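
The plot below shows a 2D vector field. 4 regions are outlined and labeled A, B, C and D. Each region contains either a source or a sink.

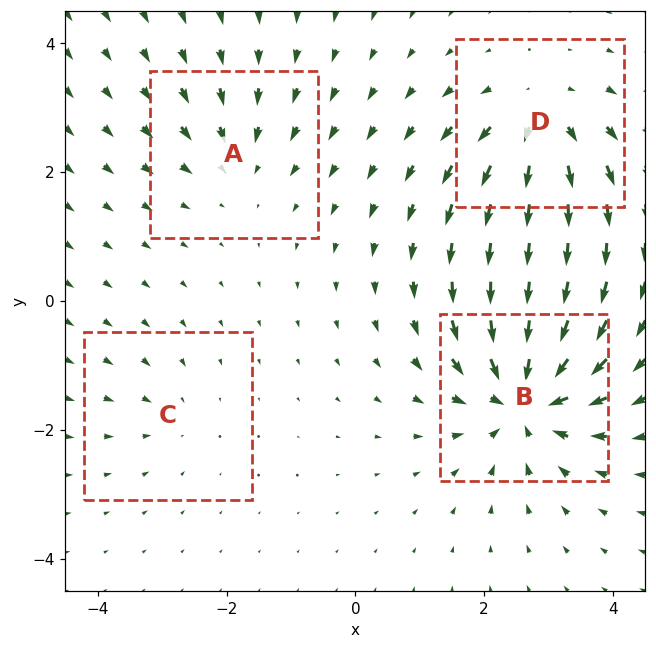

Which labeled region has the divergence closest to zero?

Divergence at each region's feature centre — A: about -4, B: about -8, C: about -2, D: about +6. Region C is closest to zero.

C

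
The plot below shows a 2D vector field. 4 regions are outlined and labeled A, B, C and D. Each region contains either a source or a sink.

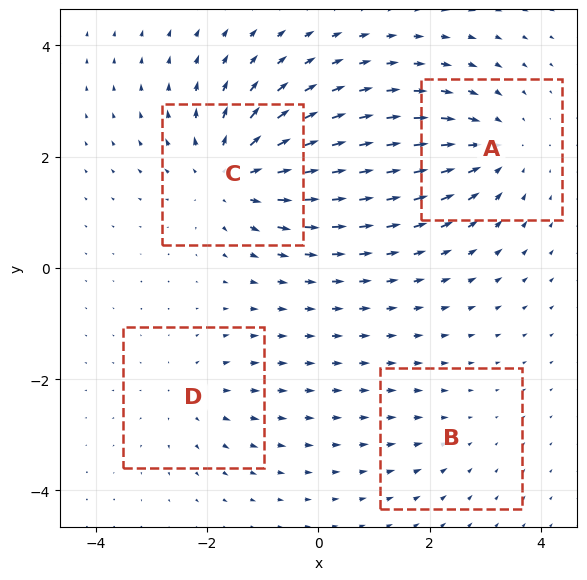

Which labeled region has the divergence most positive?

C

Divergence at each region's feature centre — A: about -5, B: about -2, C: about +6, D: about +3. Region C is most positive.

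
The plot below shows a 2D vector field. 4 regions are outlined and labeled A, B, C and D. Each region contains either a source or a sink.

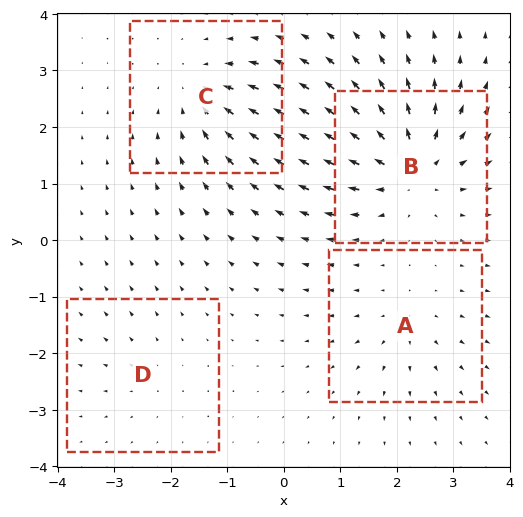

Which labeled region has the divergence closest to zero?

D

Divergence at each region's feature centre — A: about +3, B: about +7, C: about -5, D: about +2. Region D is closest to zero.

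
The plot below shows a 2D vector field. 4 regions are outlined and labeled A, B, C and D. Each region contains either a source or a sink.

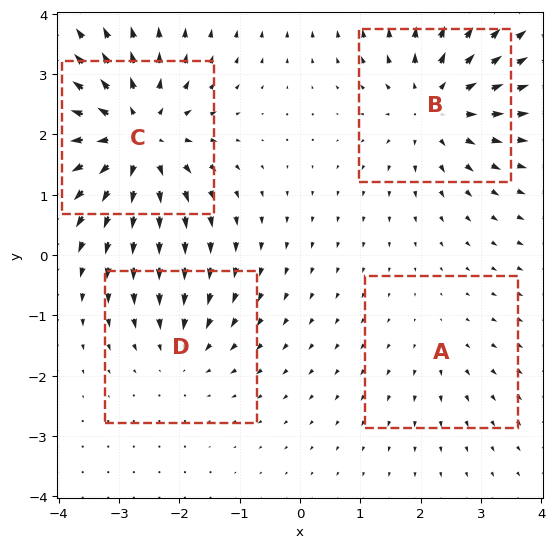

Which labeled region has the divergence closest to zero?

Divergence at each region's feature centre — A: about +2, B: about +6, C: about +7, D: about -3. Region A is closest to zero.

A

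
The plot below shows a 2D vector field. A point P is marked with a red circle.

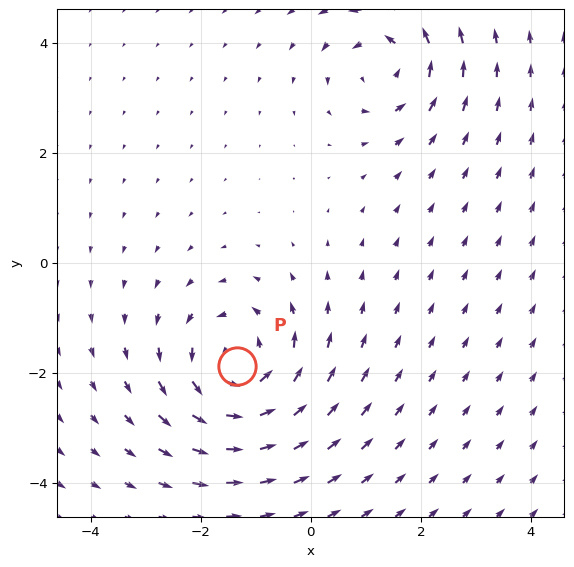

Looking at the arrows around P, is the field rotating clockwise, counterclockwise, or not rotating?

Near P at (-1.3, -1.9) the arrows circulate counterclockwise. The curl (z-component) there is about +4; positive curl means counterclockwise rotation.

counterclockwise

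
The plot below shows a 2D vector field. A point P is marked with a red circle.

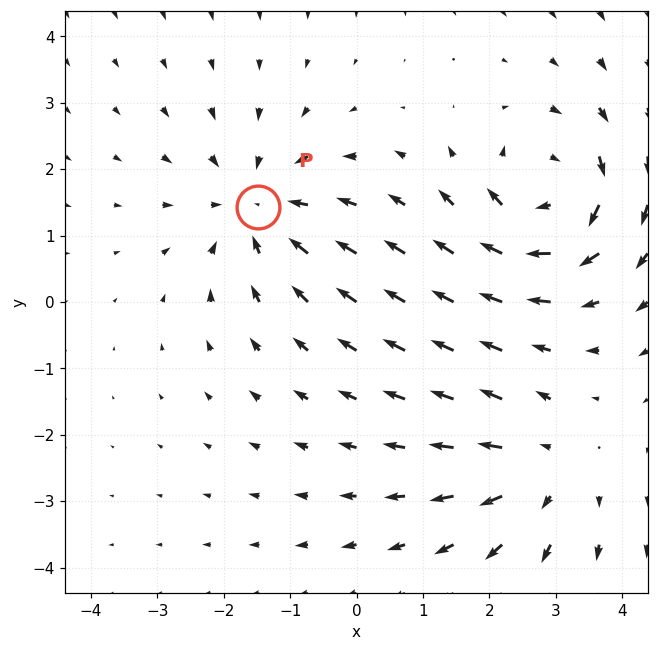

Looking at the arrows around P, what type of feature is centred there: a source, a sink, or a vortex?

At P (-1.5, 1.4) the arrows converge inward. Divergence about -4, curl ≈0 — negative divergence with near-zero curl is a sink.

sink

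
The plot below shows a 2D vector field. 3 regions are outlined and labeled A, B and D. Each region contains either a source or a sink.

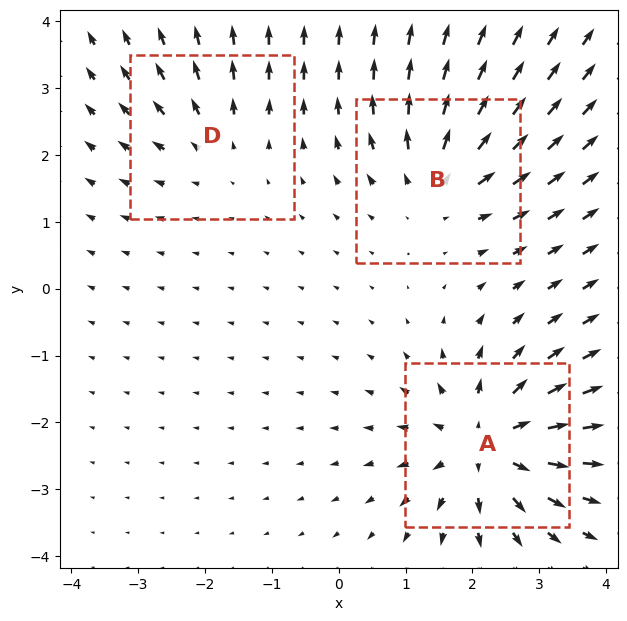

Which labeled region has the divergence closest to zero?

Divergence at each region's feature centre — A: about +5, B: about +4, D: about +2. Region D is closest to zero.

D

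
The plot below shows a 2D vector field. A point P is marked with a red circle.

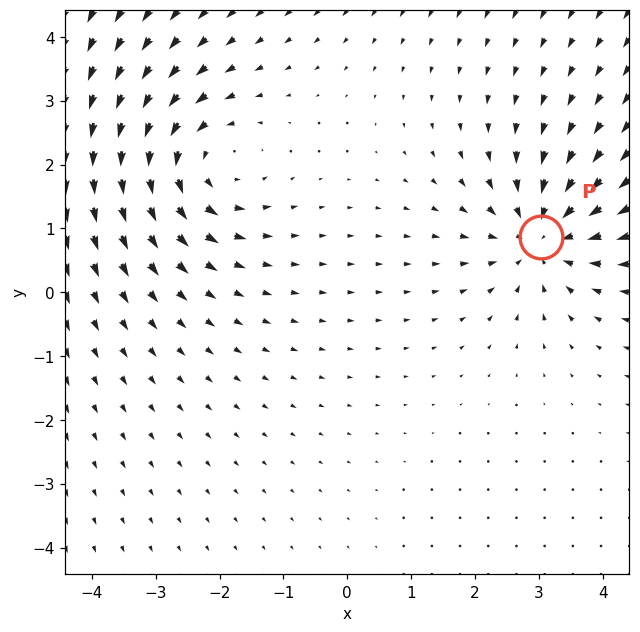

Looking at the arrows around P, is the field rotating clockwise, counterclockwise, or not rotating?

Near P at (3.0, 0.9) the arrows show no circulation. The curl there is ≈0.

not rotating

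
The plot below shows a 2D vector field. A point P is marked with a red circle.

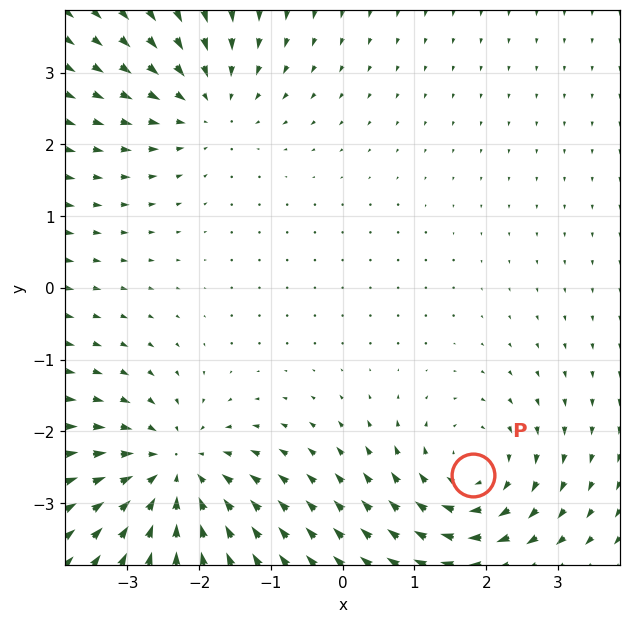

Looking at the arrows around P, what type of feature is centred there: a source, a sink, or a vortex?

vortex

At P (1.8, -2.6) the arrows circulate clockwise. Divergence ≈0, curl about -4 — near-zero divergence with nonzero curl is a vortex.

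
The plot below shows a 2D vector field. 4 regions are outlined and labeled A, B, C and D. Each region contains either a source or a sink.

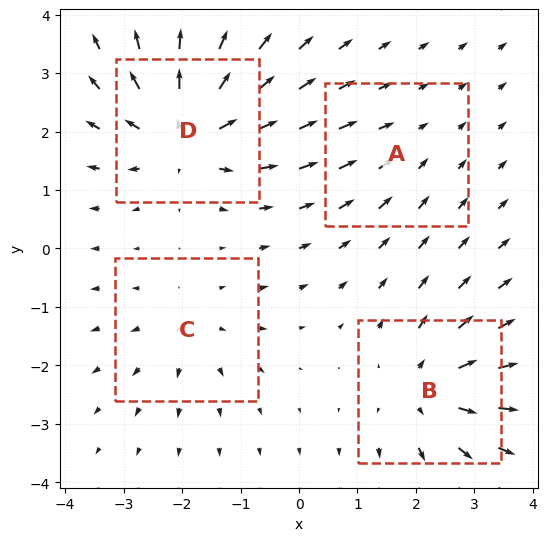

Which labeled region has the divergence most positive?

D

Divergence at each region's feature centre — A: about -2, B: about +6, C: about +3, D: about +8. Region D is most positive.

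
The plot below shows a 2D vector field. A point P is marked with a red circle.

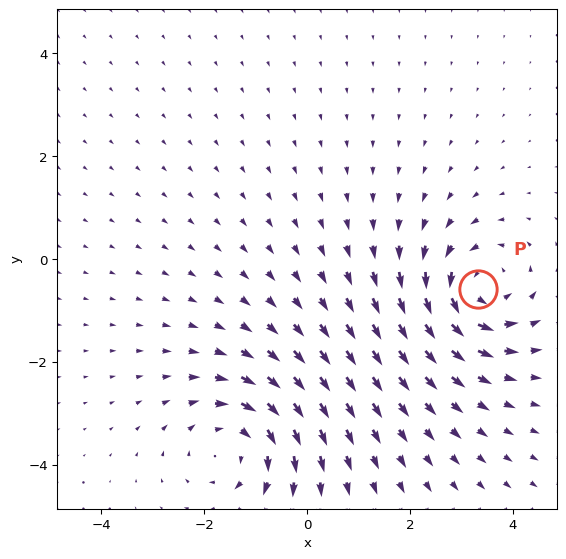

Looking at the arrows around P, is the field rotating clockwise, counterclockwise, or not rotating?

Near P at (3.3, -0.6) the arrows circulate counterclockwise. The curl (z-component) there is about +5; positive curl means counterclockwise rotation.

counterclockwise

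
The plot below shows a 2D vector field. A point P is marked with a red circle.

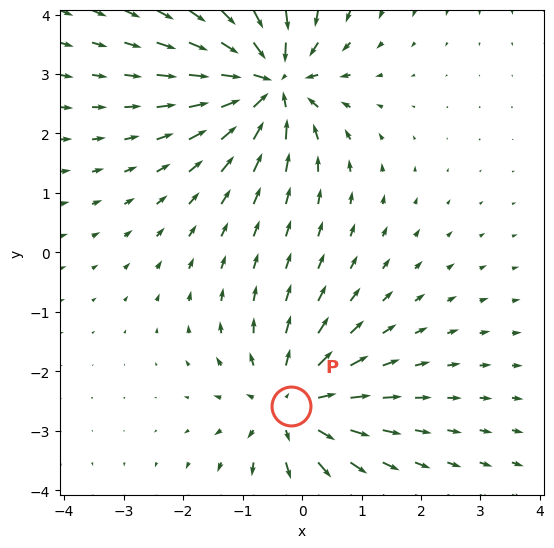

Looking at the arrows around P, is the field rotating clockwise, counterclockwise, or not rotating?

not rotating

Near P at (-0.2, -2.6) the arrows show no circulation. The curl there is ≈0.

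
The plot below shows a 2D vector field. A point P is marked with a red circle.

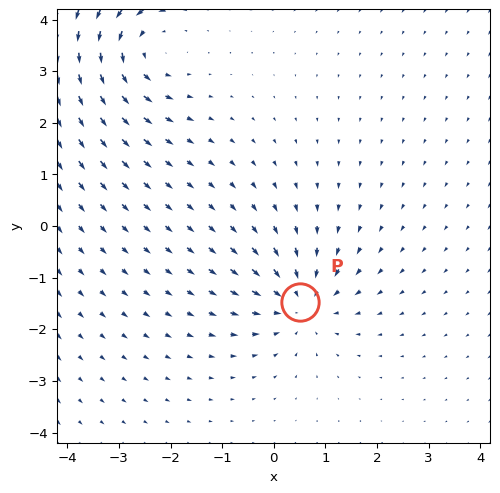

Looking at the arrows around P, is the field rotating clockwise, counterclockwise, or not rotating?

Near P at (0.5, -1.5) the arrows show no circulation. The curl there is ≈0.

not rotating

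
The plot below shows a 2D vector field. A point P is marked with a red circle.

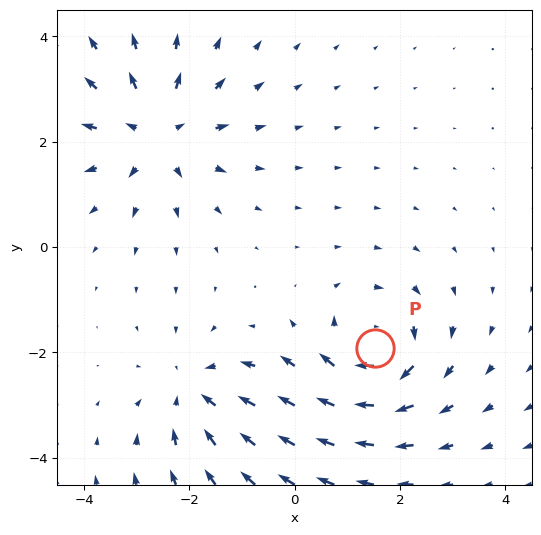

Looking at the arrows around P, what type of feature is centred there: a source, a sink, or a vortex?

vortex

At P (1.5, -1.9) the arrows circulate clockwise. Divergence ≈0, curl about -4 — near-zero divergence with nonzero curl is a vortex.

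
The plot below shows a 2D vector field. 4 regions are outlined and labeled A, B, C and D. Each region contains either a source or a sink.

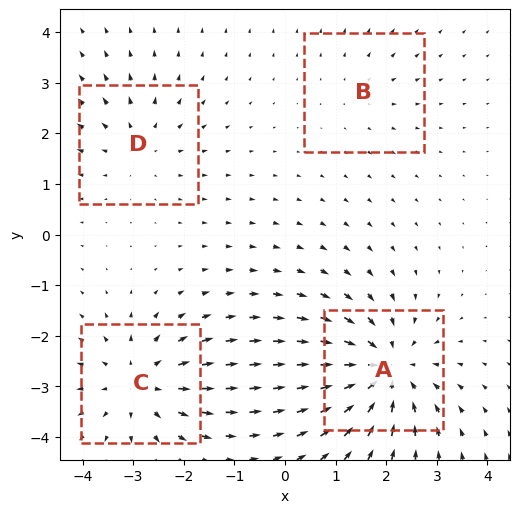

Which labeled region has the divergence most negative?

Divergence at each region's feature centre — A: about -6, B: about +2, C: about +5, D: about +3. Region A is most negative.

A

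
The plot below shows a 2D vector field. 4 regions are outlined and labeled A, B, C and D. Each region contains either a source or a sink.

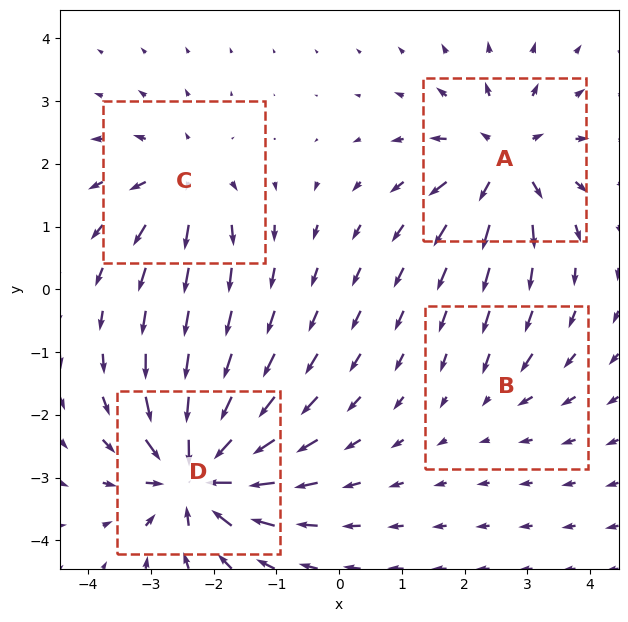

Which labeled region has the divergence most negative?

D

Divergence at each region's feature centre — A: about +6, B: about -2, C: about +4, D: about -8. Region D is most negative.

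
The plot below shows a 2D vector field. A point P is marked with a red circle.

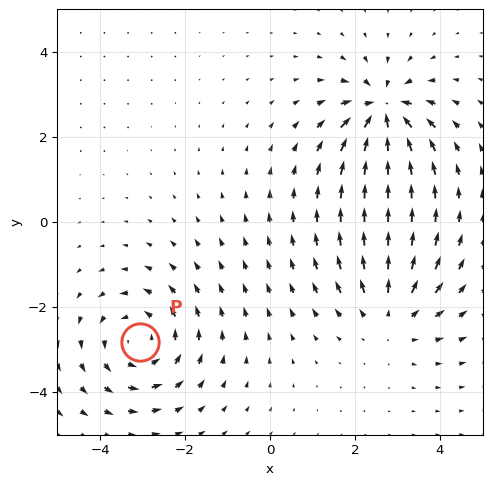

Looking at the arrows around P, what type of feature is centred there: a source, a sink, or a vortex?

At P (-3.1, -2.8) the arrows circulate counterclockwise. Divergence ≈0, curl about +4 — near-zero divergence with nonzero curl is a vortex.

vortex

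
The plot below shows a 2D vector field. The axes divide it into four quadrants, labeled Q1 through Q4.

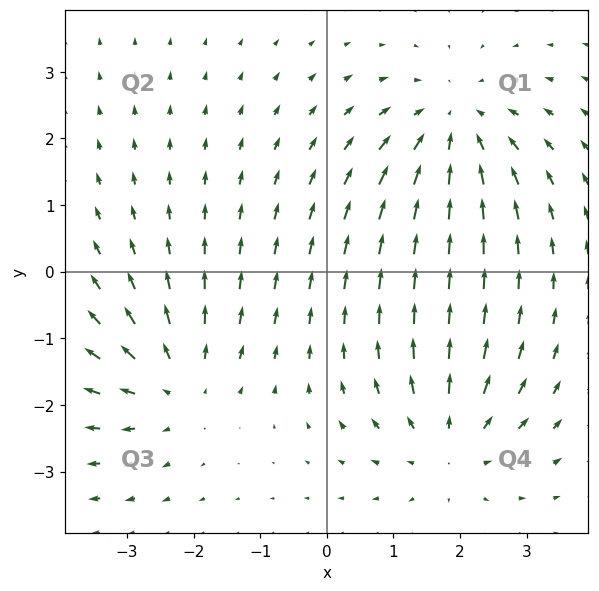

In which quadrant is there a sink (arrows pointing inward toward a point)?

Q1

The sink sits at approximately (1.9, 2.2), which lies in quadrant Q1. The divergence there is about -3, negative as expected for a sink.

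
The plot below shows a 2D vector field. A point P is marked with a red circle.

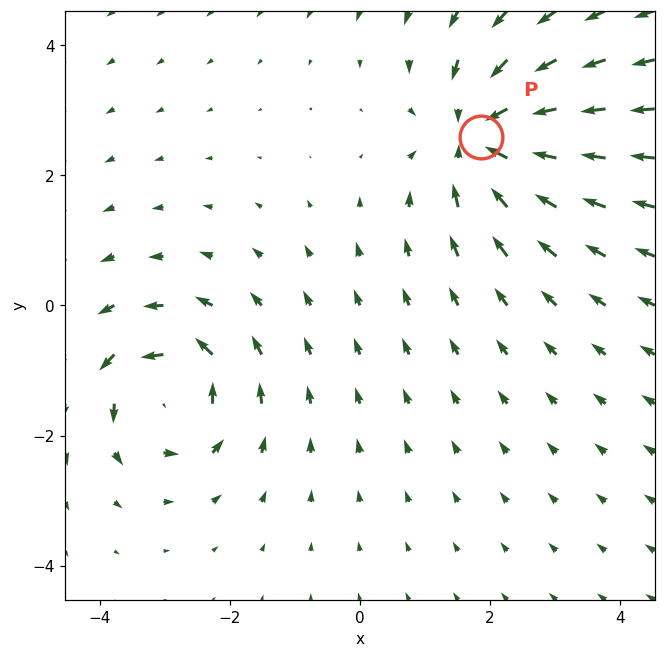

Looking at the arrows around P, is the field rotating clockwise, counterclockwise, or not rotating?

Near P at (1.9, 2.6) the arrows show no circulation. The curl there is ≈0.

not rotating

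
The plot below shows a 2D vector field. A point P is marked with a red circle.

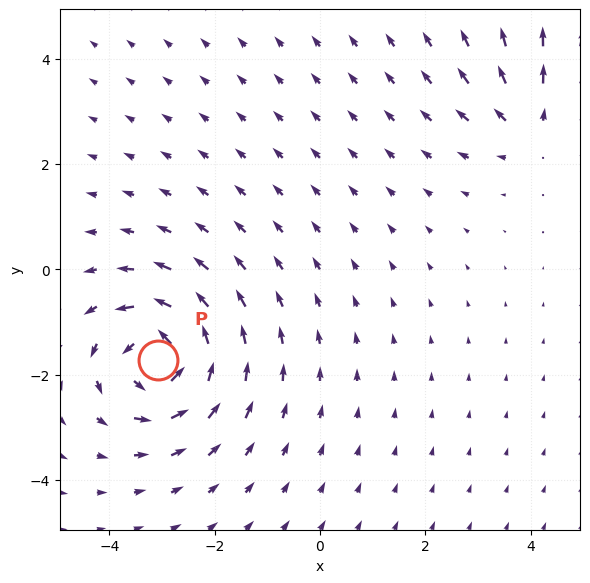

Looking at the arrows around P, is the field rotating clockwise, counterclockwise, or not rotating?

counterclockwise

Near P at (-3.1, -1.7) the arrows circulate counterclockwise. The curl (z-component) there is about +5; positive curl means counterclockwise rotation.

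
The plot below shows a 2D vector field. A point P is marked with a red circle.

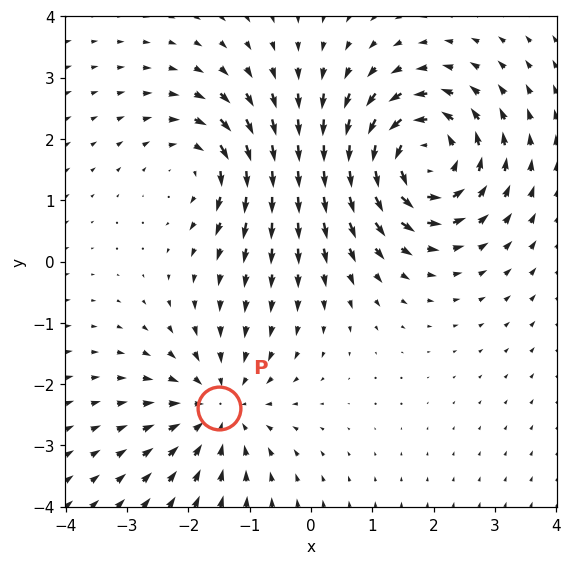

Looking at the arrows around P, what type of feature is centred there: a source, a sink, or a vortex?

At P (-1.5, -2.4) the arrows converge inward. Divergence about -3, curl ≈0 — negative divergence with near-zero curl is a sink.

sink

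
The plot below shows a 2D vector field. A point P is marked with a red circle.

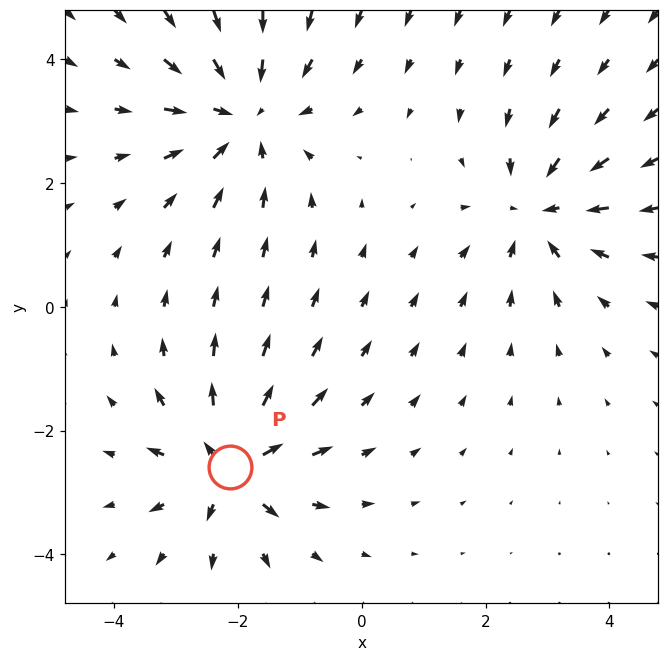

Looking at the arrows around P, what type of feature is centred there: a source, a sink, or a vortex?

source

At P (-2.1, -2.6) the arrows spread outward. Divergence about +5, curl ≈0 — positive divergence with near-zero curl is a source.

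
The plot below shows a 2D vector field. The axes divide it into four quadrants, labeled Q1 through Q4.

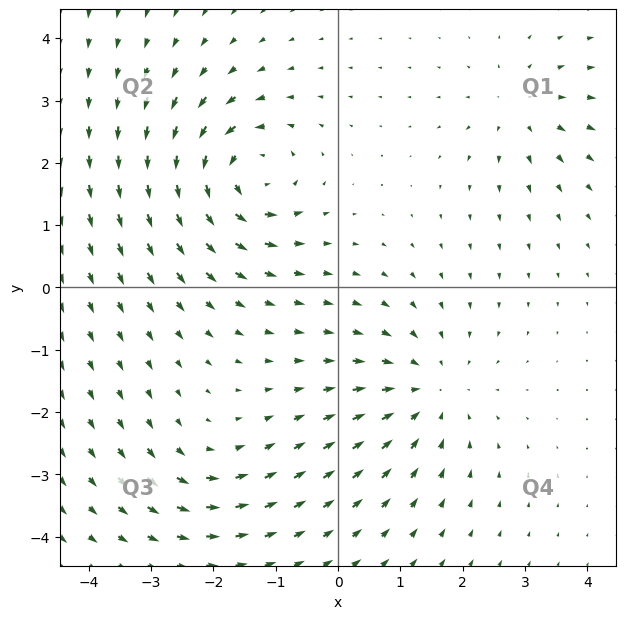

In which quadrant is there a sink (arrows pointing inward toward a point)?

The sink sits at approximately (1.5, -1.7), which lies in quadrant Q4. The divergence there is about -3, negative as expected for a sink.

Q4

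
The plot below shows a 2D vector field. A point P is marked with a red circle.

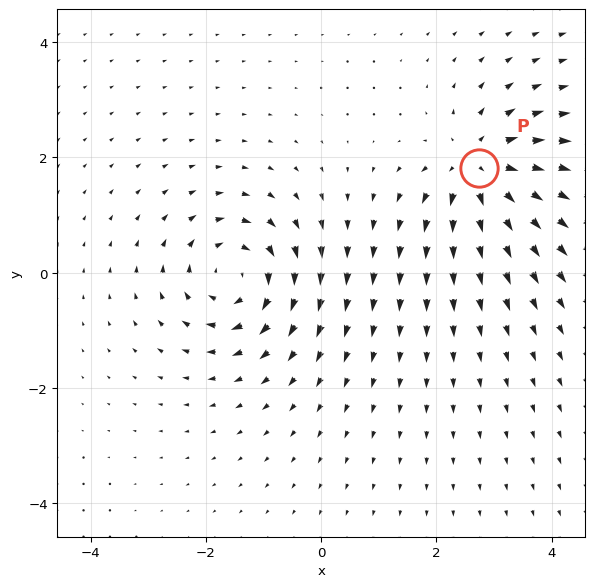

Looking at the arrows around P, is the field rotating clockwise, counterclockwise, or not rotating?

Near P at (2.7, 1.8) the arrows show no circulation. The curl there is ≈0.

not rotating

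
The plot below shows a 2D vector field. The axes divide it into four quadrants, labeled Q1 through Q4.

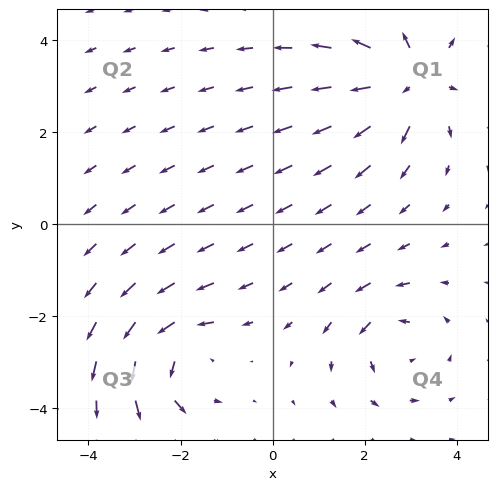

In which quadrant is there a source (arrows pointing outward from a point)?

The source sits at approximately (3.0, 3.1), which lies in quadrant Q1. The divergence there is about +5, positive as expected for a source.

Q1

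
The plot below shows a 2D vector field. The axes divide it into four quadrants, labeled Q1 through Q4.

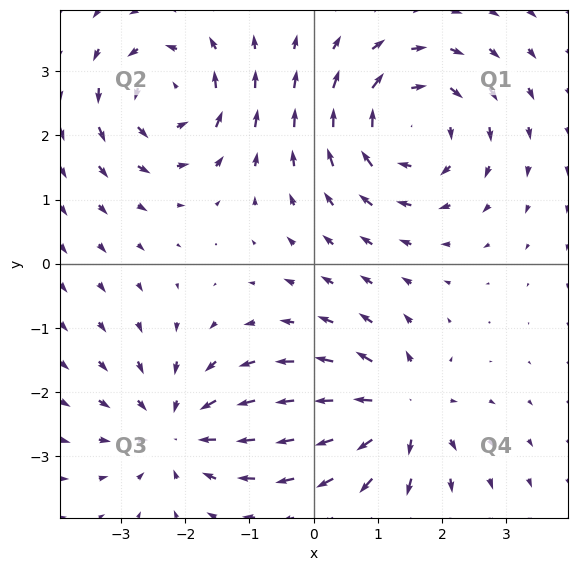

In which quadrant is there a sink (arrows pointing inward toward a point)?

Q3

The sink sits at approximately (-2.1, -2.6), which lies in quadrant Q3. The divergence there is about -4, negative as expected for a sink.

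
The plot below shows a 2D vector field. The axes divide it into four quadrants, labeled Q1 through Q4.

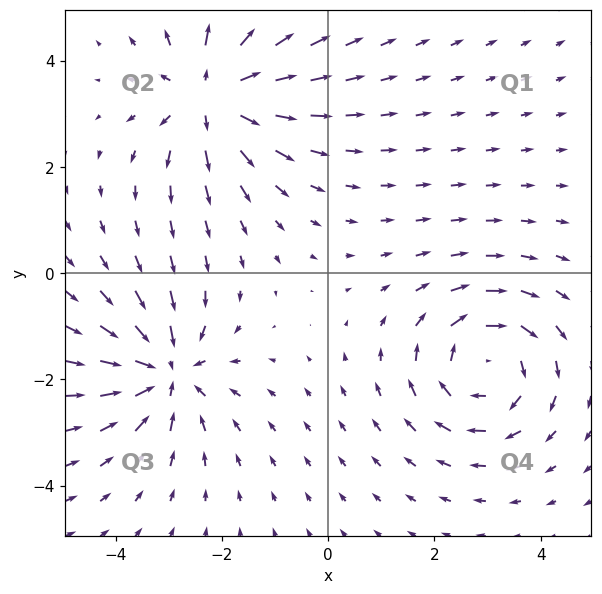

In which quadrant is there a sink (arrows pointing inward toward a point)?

The sink sits at approximately (-3.0, -1.9), which lies in quadrant Q3. The divergence there is about -4, negative as expected for a sink.

Q3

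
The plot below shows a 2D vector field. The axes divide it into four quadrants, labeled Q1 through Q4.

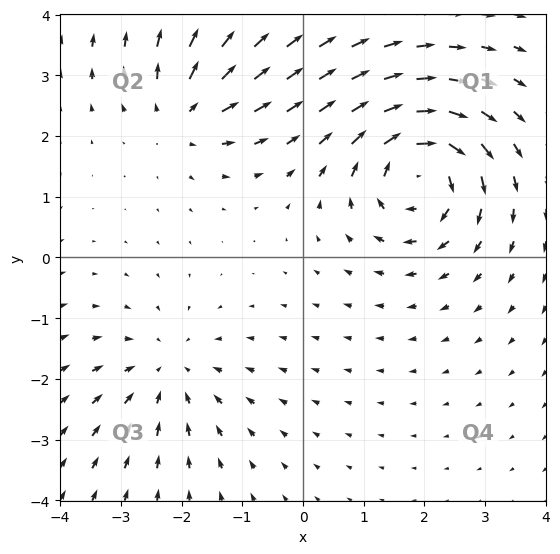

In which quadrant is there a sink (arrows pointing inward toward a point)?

Q3

The sink sits at approximately (-2.2, -1.9), which lies in quadrant Q3. The divergence there is about -3, negative as expected for a sink.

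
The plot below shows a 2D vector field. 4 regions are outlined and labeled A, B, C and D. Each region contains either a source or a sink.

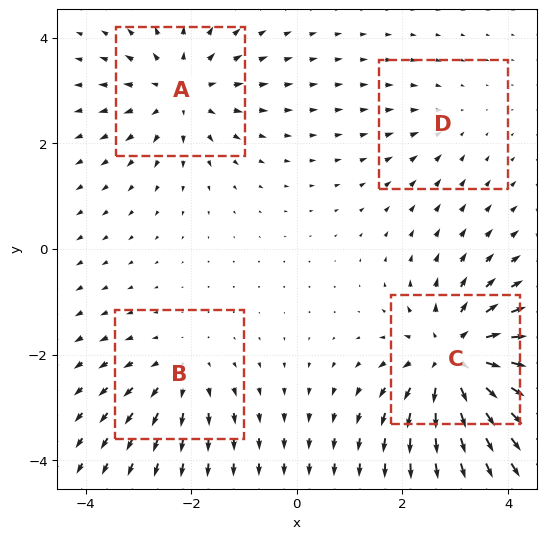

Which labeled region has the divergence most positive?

Divergence at each region's feature centre — A: about +5, B: about +3, C: about +7, D: about -2. Region C is most positive.

C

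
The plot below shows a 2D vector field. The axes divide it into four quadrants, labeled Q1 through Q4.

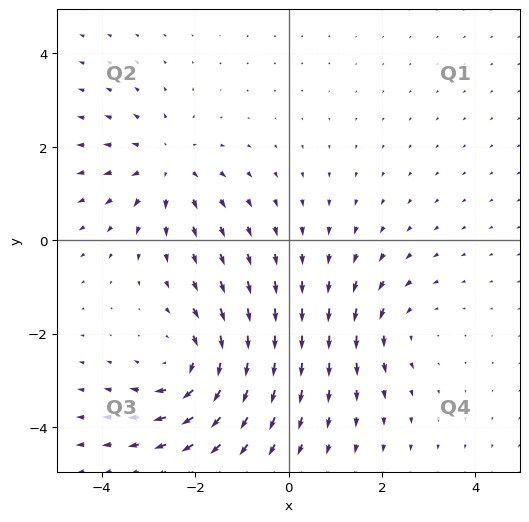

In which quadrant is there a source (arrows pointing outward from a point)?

The source sits at approximately (-2.6, 1.6), which lies in quadrant Q2. The divergence there is about +3, positive as expected for a source.

Q2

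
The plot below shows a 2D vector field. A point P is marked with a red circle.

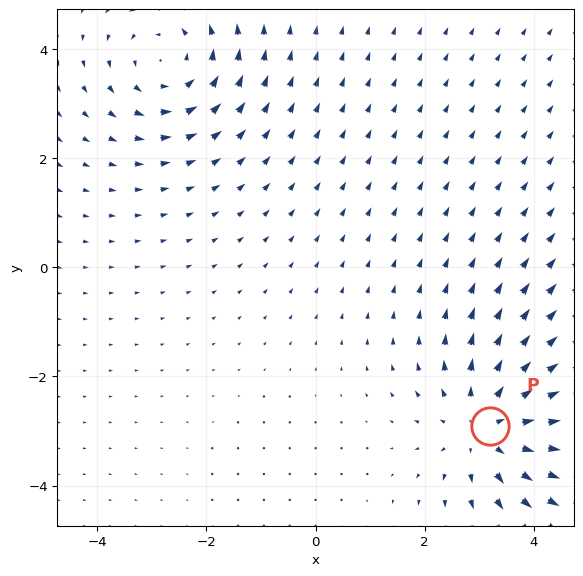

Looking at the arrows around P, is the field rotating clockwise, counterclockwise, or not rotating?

not rotating

Near P at (3.2, -2.9) the arrows show no circulation. The curl there is ≈0.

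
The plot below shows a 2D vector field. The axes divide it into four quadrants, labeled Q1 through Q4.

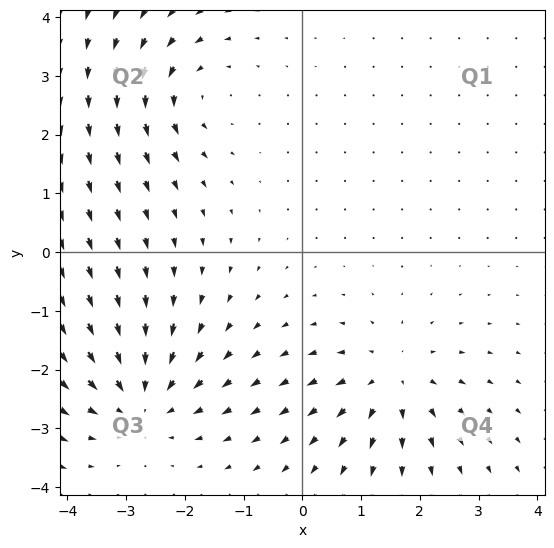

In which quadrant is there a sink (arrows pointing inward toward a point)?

The sink sits at approximately (-2.7, -2.5), which lies in quadrant Q3. The divergence there is about -4, negative as expected for a sink.

Q3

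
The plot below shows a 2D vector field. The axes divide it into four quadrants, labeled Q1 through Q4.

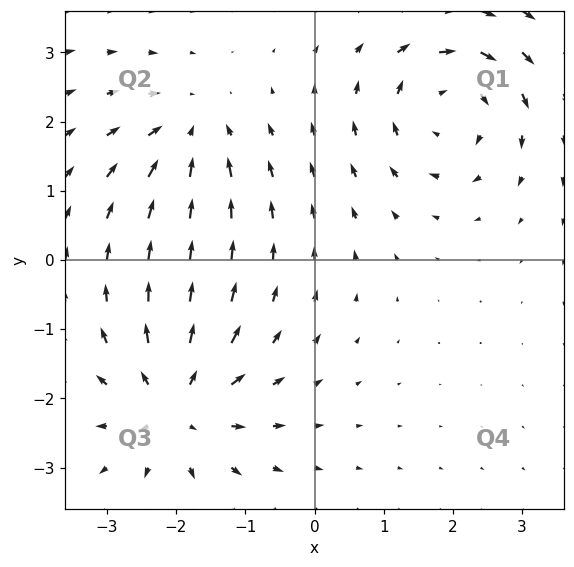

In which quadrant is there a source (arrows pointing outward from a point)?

Q3

The source sits at approximately (-2.0, -2.1), which lies in quadrant Q3. The divergence there is about +5, positive as expected for a source.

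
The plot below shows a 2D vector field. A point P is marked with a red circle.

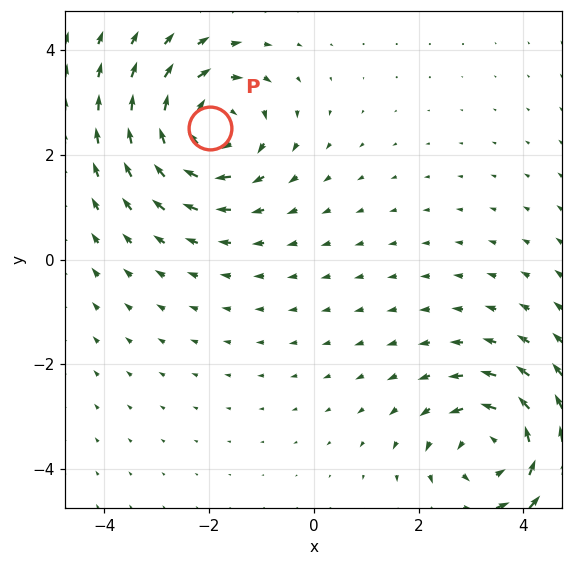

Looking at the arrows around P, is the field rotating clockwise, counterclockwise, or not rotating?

clockwise

Near P at (-2.0, 2.5) the arrows circulate clockwise. The curl (z-component) there is about -3; negative curl means clockwise rotation.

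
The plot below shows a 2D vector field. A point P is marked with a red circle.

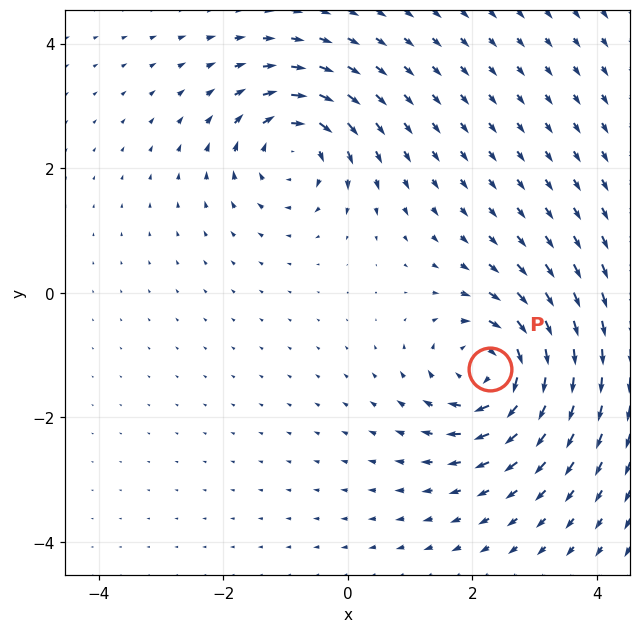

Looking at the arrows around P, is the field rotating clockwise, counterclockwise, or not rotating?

Near P at (2.3, -1.2) the arrows circulate clockwise. The curl (z-component) there is about -6; negative curl means clockwise rotation.

clockwise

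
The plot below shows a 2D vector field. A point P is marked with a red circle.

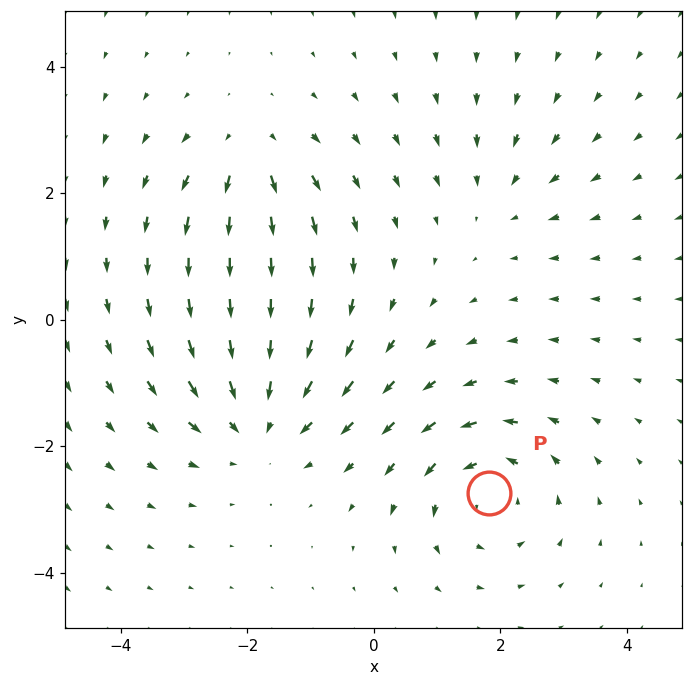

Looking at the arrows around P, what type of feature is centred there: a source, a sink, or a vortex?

vortex

At P (1.8, -2.7) the arrows circulate counterclockwise. Divergence ≈0, curl about +5 — near-zero divergence with nonzero curl is a vortex.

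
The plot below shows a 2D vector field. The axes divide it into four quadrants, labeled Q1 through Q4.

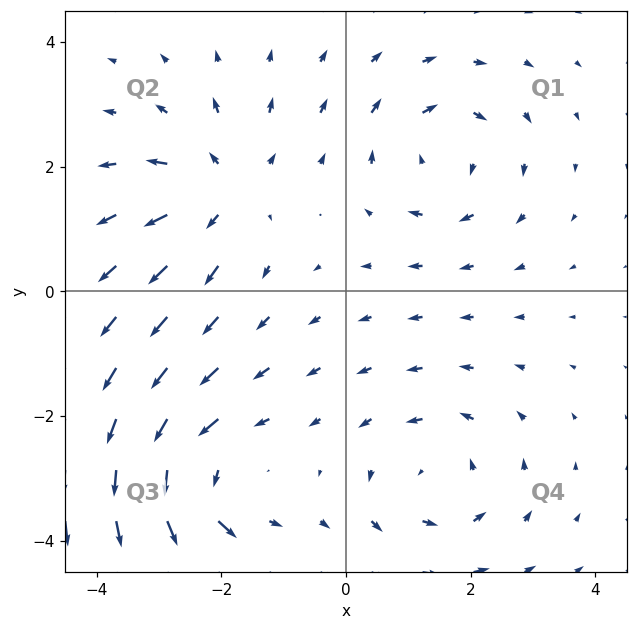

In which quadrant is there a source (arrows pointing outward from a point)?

The source sits at approximately (-2.0, 1.6), which lies in quadrant Q2. The divergence there is about +5, positive as expected for a source.

Q2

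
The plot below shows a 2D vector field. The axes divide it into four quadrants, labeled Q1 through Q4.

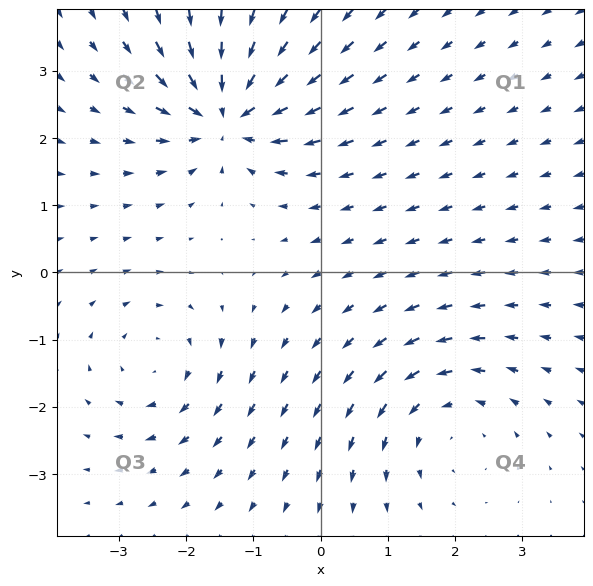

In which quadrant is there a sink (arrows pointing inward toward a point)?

The sink sits at approximately (-1.4, 2.4), which lies in quadrant Q2. The divergence there is about -7, negative as expected for a sink.

Q2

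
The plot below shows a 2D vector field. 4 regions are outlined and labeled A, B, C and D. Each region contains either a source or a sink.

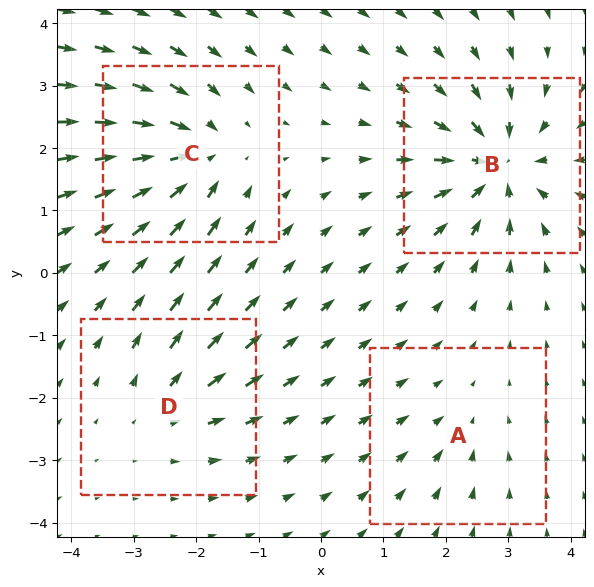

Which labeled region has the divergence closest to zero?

A

Divergence at each region's feature centre — A: about -2, B: about -8, C: about -6, D: about +4. Region A is closest to zero.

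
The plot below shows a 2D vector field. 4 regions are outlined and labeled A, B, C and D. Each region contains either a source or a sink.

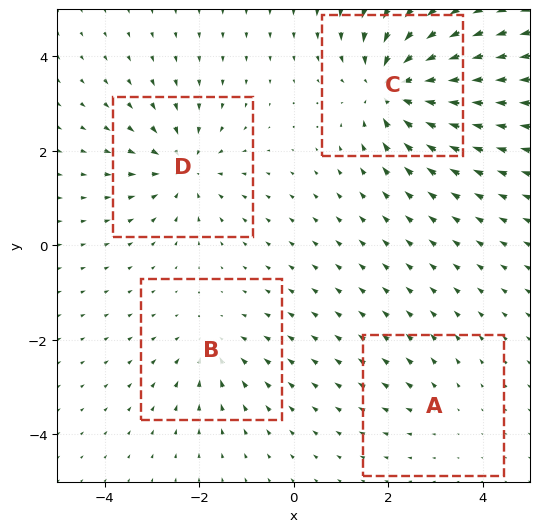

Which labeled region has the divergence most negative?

Divergence at each region's feature centre — A: about +2, B: about -3, C: about -8, D: about -5. Region C is most negative.

C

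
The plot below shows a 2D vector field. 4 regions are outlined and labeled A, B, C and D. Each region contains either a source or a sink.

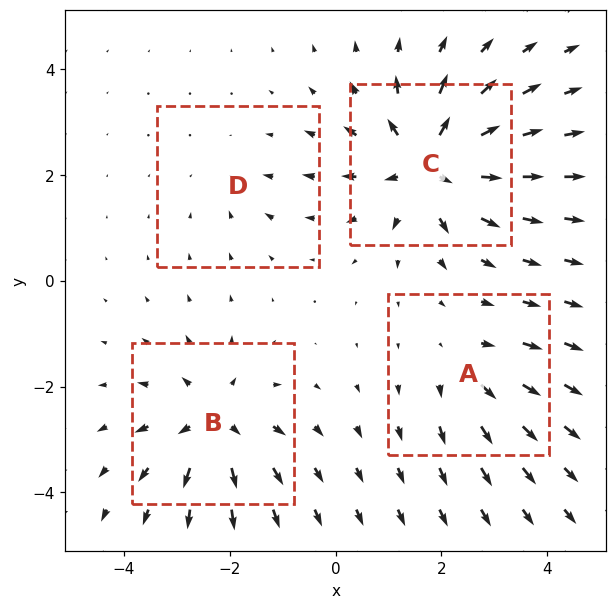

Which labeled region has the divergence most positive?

C

Divergence at each region's feature centre — A: about +4, B: about +6, C: about +8, D: about -2. Region C is most positive.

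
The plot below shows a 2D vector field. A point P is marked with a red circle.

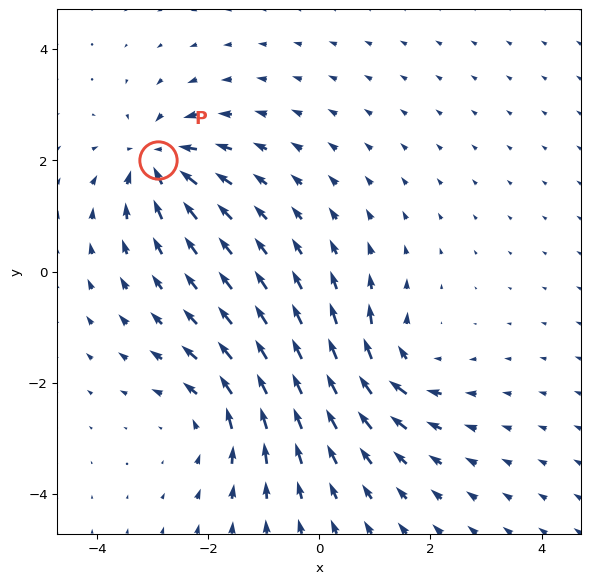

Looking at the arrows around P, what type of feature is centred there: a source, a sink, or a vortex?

At P (-2.9, 2.0) the arrows converge inward. Divergence about -6, curl ≈0 — negative divergence with near-zero curl is a sink.

sink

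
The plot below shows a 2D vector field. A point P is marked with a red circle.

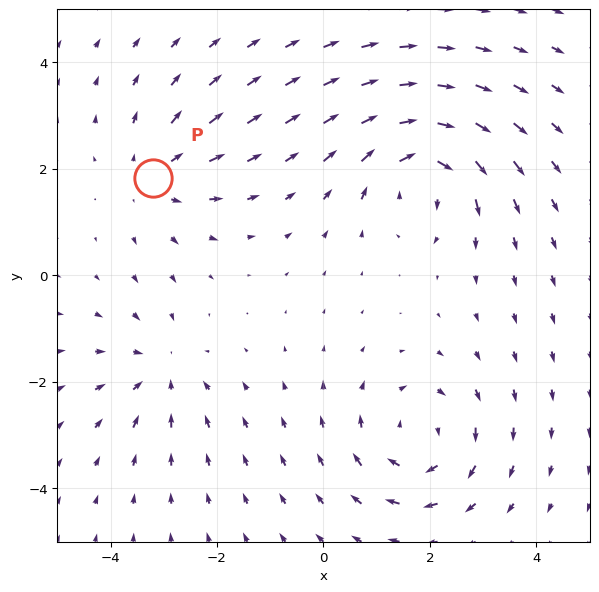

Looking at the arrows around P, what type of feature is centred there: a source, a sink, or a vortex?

source

At P (-3.2, 1.8) the arrows spread outward. Divergence about +3, curl ≈0 — positive divergence with near-zero curl is a source.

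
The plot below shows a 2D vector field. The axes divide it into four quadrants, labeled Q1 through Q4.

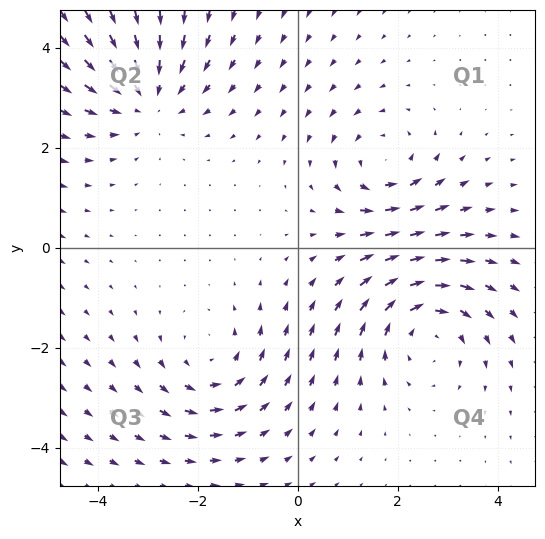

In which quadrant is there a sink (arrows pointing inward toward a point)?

The sink sits at approximately (-3.0, 3.0), which lies in quadrant Q2. The divergence there is about -3, negative as expected for a sink.

Q2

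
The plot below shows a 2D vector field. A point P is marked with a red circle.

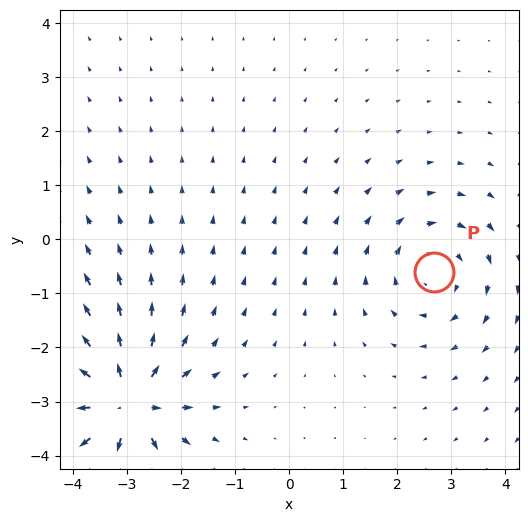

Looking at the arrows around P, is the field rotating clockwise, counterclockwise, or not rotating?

Near P at (2.7, -0.6) the arrows circulate clockwise. The curl (z-component) there is about -3; negative curl means clockwise rotation.

clockwise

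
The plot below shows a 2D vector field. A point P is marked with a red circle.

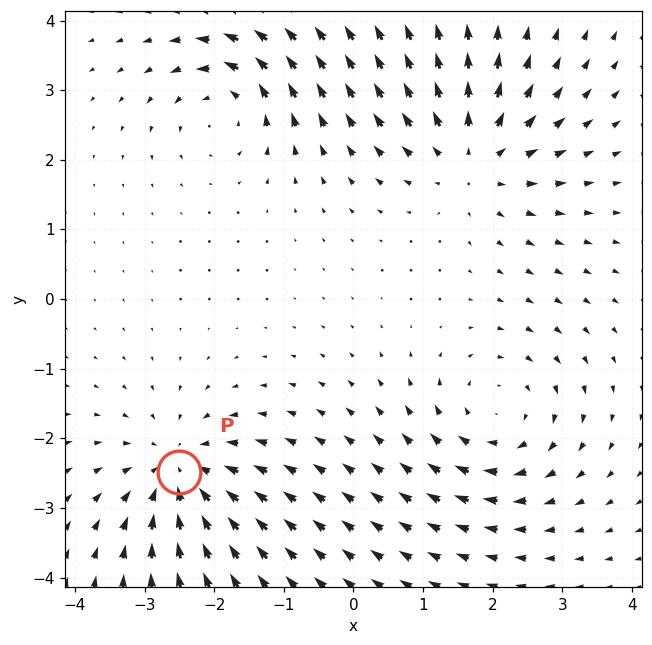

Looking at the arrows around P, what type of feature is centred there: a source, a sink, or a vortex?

At P (-2.5, -2.5) the arrows converge inward. Divergence about -5, curl ≈0 — negative divergence with near-zero curl is a sink.

sink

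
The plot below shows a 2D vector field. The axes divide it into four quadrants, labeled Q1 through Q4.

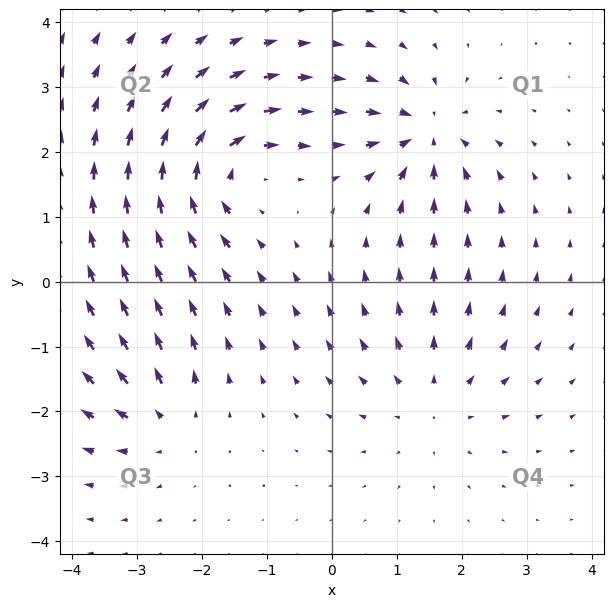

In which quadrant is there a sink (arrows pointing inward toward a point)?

The sink sits at approximately (1.4, 2.3), which lies in quadrant Q1. The divergence there is about -6, negative as expected for a sink.

Q1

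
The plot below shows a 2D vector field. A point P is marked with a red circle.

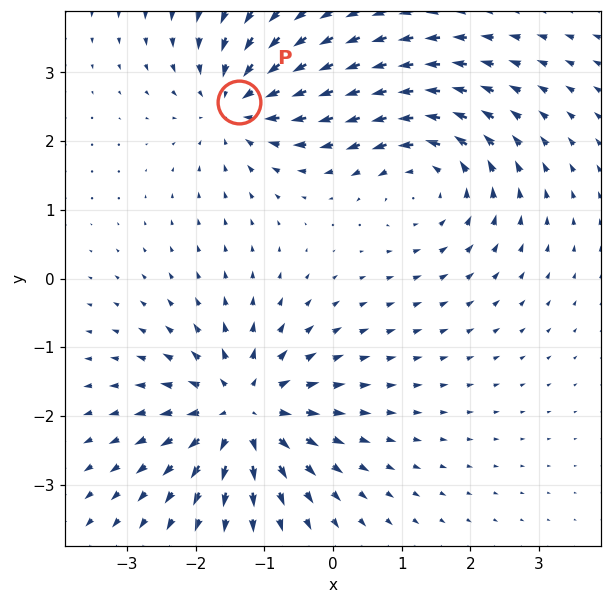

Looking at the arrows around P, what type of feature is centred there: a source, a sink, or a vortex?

sink

At P (-1.4, 2.6) the arrows converge inward. Divergence about -4, curl ≈0 — negative divergence with near-zero curl is a sink.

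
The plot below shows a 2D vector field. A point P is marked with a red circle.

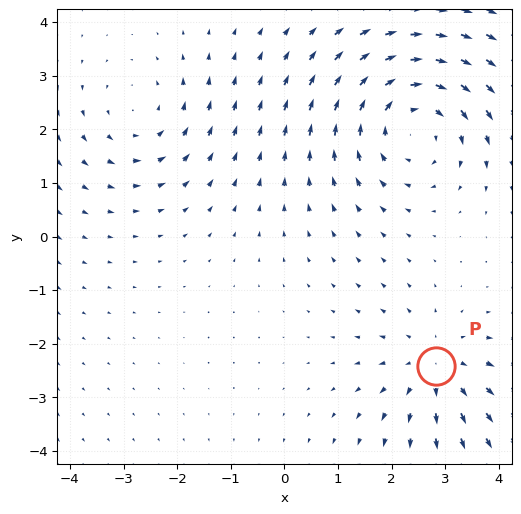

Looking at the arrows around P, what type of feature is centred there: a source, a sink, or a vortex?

source

At P (2.8, -2.4) the arrows spread outward. Divergence about +3, curl ≈0 — positive divergence with near-zero curl is a source.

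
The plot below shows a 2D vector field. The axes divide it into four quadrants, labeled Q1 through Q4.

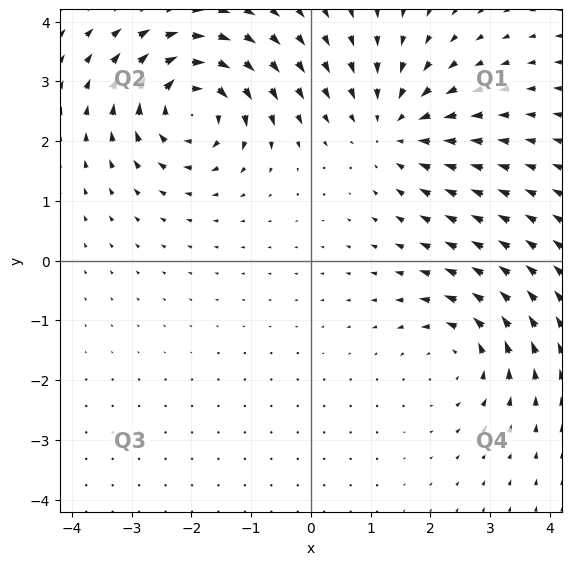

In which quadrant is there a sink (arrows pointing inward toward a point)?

The sink sits at approximately (1.4, 2.2), which lies in quadrant Q1. The divergence there is about -3, negative as expected for a sink.

Q1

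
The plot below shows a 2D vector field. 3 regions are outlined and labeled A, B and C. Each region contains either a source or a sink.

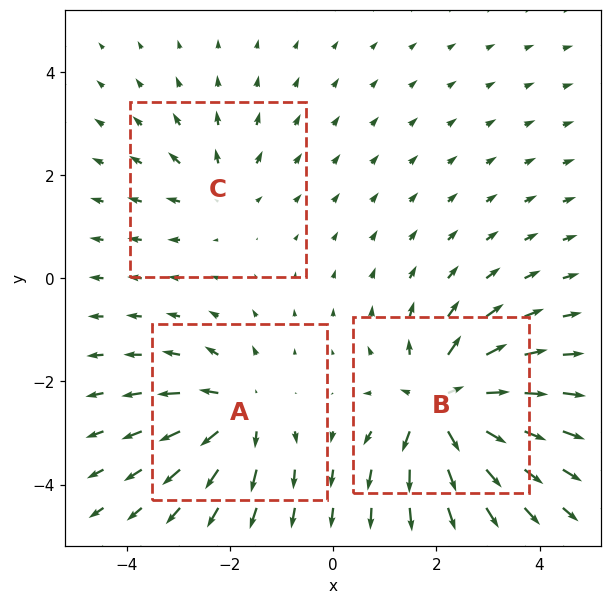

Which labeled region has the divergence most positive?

Divergence at each region's feature centre — A: about +4, B: about +6, C: about +2. Region B is most positive.

B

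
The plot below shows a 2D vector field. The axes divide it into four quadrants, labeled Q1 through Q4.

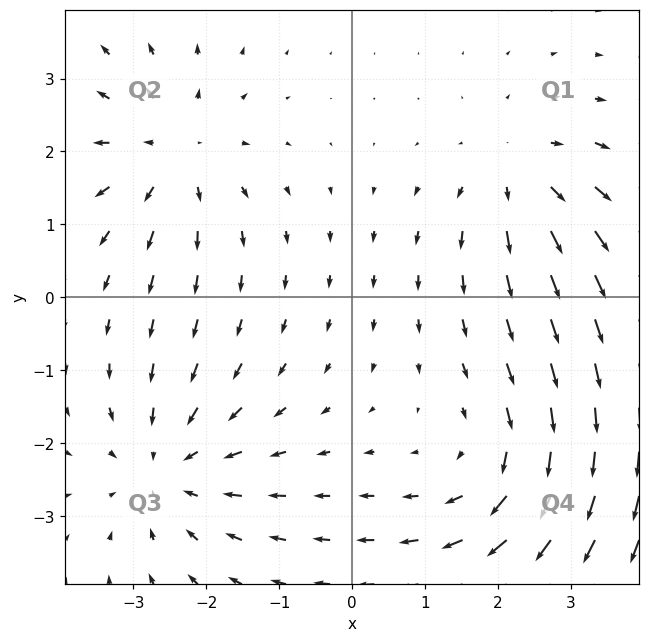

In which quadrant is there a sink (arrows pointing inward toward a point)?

Q3

The sink sits at approximately (-2.5, -2.3), which lies in quadrant Q3. The divergence there is about -3, negative as expected for a sink.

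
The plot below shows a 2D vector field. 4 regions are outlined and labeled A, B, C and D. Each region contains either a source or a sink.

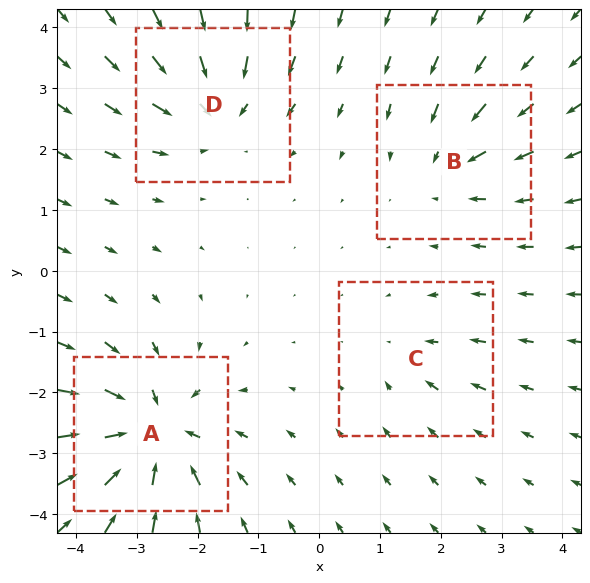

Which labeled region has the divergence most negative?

A

Divergence at each region's feature centre — A: about -7, B: about -4, C: about -2, D: about -5. Region A is most negative.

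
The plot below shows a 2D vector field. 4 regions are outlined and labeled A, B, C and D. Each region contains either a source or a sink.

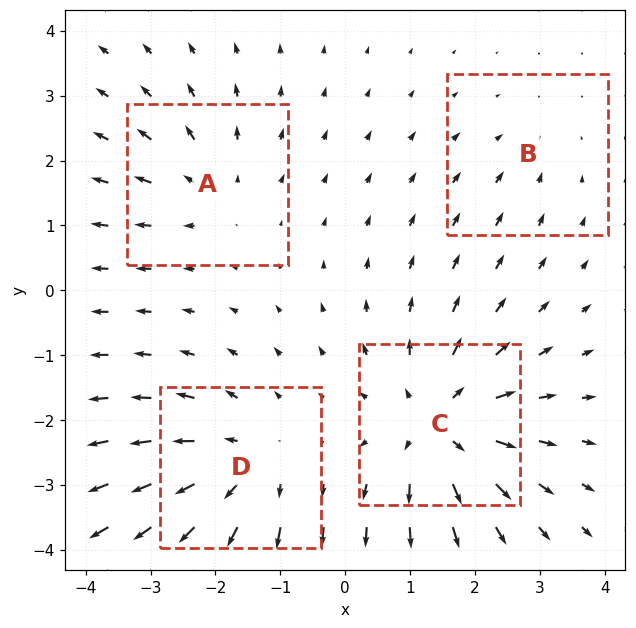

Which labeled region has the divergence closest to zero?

Divergence at each region's feature centre — A: about +3, B: about -2, C: about +6, D: about +5. Region B is closest to zero.

B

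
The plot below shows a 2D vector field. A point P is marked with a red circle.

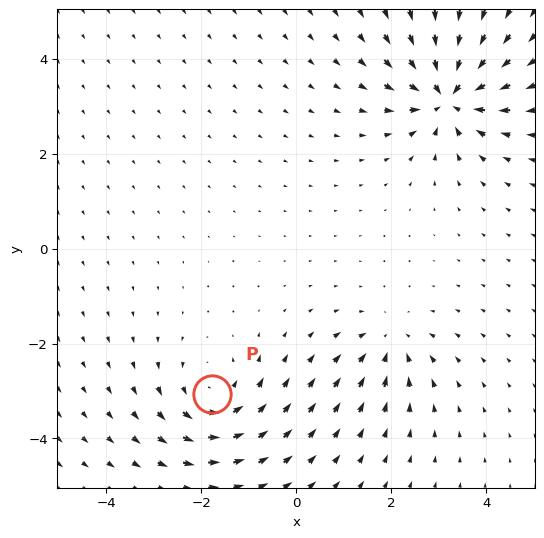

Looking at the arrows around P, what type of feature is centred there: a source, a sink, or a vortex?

At P (-1.8, -3.1) the arrows circulate counterclockwise. Divergence ≈0, curl about +4 — near-zero divergence with nonzero curl is a vortex.

vortex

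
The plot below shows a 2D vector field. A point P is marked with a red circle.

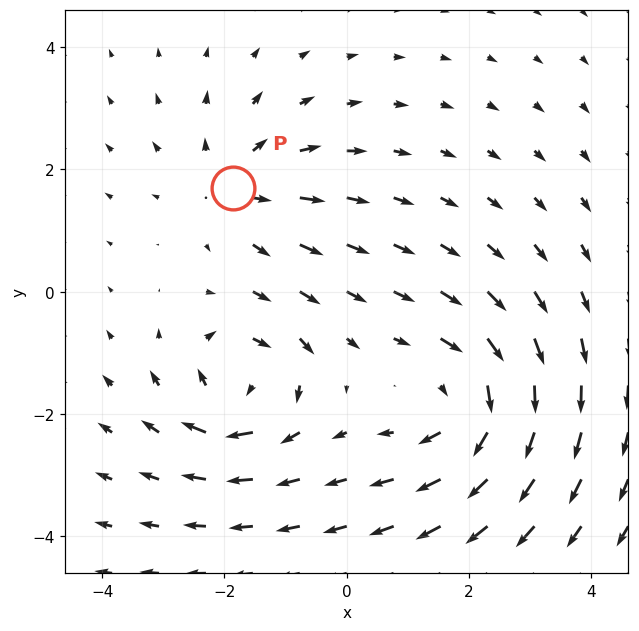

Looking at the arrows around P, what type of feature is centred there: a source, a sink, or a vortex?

source

At P (-1.9, 1.7) the arrows spread outward. Divergence about +3, curl ≈0 — positive divergence with near-zero curl is a source.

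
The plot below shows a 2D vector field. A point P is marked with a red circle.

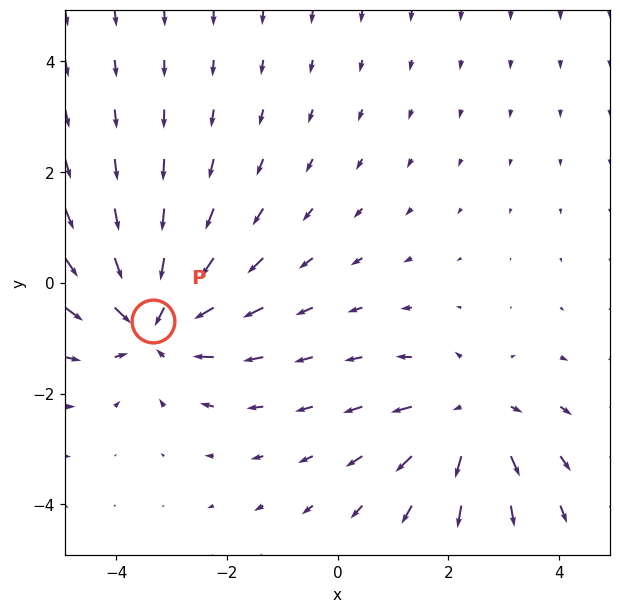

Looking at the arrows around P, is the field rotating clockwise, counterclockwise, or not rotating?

Near P at (-3.3, -0.7) the arrows show no circulation. The curl there is ≈0.

not rotating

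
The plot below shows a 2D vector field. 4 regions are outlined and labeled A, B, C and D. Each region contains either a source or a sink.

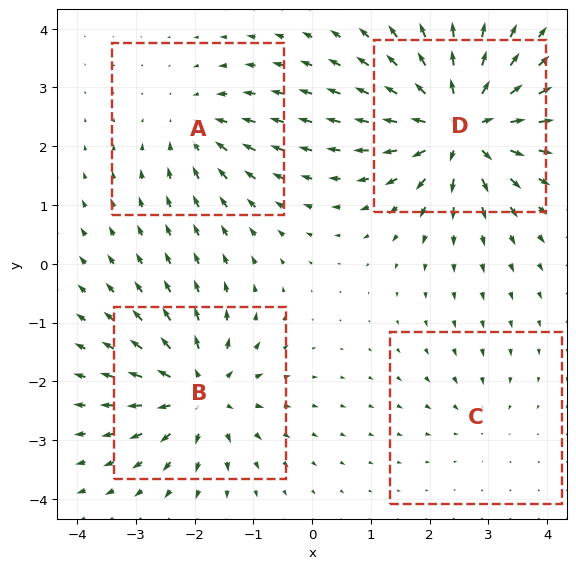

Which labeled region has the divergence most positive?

D

Divergence at each region's feature centre — A: about -4, B: about +6, C: about -2, D: about +9. Region D is most positive.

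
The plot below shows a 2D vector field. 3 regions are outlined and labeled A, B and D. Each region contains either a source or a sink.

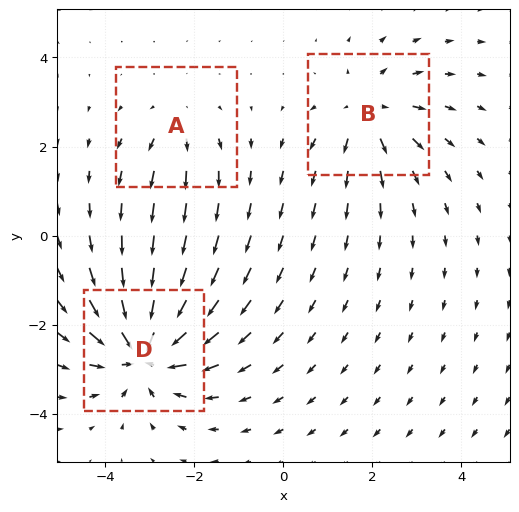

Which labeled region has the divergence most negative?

D

Divergence at each region's feature centre — A: about +2, B: about +3, D: about -5. Region D is most negative.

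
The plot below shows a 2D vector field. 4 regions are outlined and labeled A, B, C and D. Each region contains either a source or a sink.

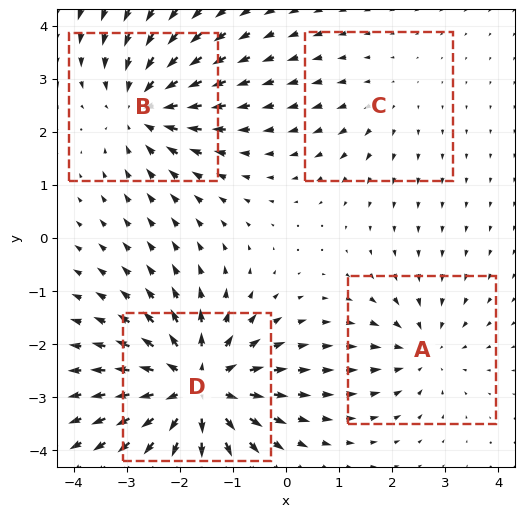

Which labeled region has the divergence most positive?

Divergence at each region's feature centre — A: about -3, B: about -5, C: about +2, D: about +7. Region D is most positive.

D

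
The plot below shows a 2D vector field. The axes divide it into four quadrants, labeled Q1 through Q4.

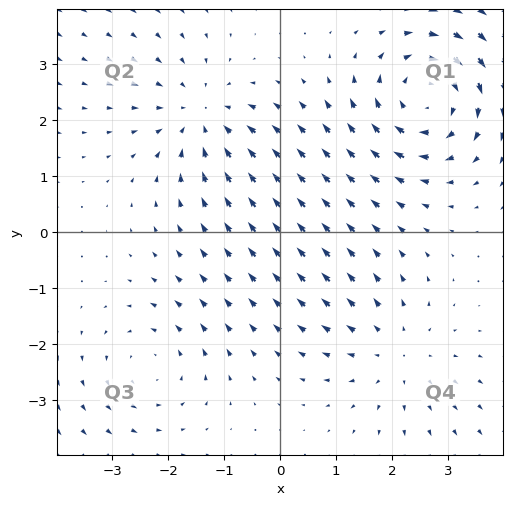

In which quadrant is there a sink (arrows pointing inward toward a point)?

Q2

The sink sits at approximately (-1.4, 2.1), which lies in quadrant Q2. The divergence there is about -3, negative as expected for a sink.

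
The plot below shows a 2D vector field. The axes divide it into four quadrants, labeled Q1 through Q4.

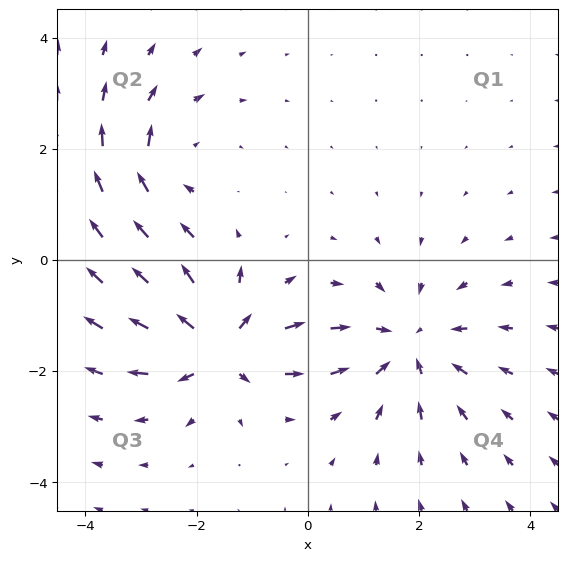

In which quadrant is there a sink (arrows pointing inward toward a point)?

Q4

The sink sits at approximately (1.8, -1.5), which lies in quadrant Q4. The divergence there is about -4, negative as expected for a sink.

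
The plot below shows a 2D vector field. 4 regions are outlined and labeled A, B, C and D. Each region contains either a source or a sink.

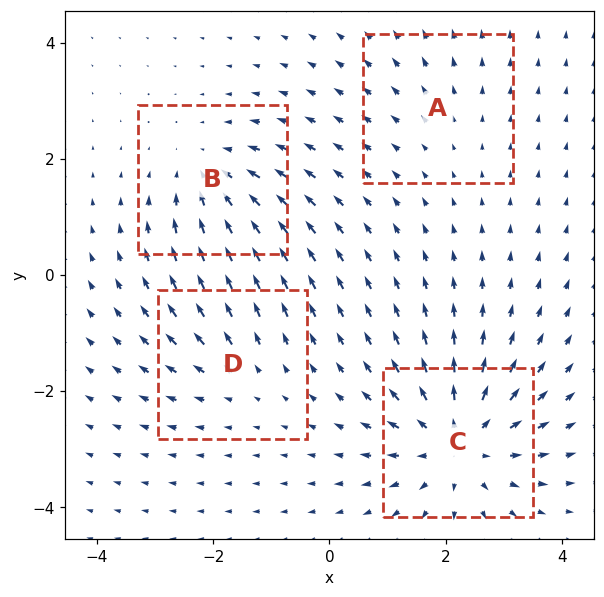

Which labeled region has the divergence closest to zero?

Divergence at each region's feature centre — A: about +2, B: about -4, C: about +6, D: about +3. Region A is closest to zero.

A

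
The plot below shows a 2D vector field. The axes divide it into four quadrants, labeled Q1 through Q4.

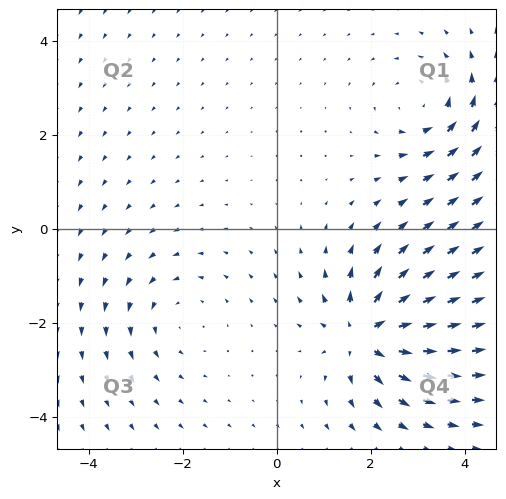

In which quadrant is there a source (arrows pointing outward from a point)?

The source sits at approximately (1.9, -2.2), which lies in quadrant Q4. The divergence there is about +5, positive as expected for a source.

Q4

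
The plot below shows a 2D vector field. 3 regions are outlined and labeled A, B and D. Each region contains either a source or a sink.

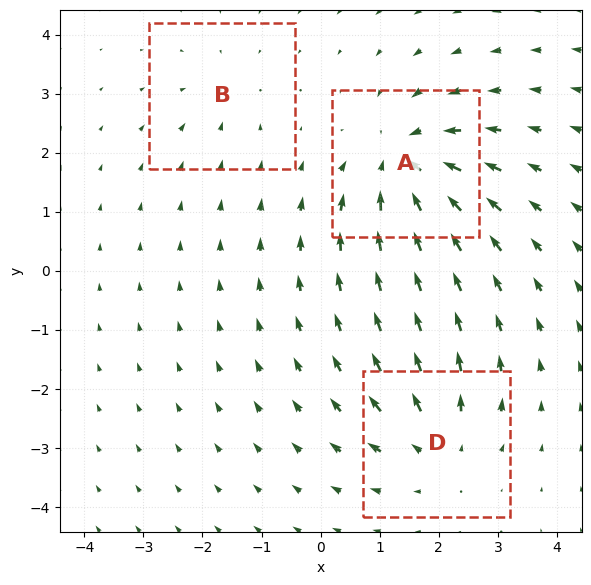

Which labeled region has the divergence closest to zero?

Divergence at each region's feature centre — A: about -5, B: about -2, D: about +3. Region B is closest to zero.

B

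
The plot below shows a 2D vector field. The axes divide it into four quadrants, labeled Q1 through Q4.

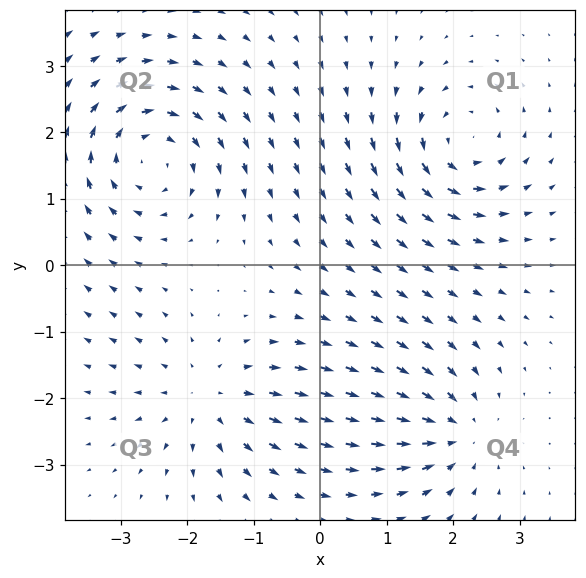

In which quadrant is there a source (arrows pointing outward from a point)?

The source sits at approximately (-1.7, -2.0), which lies in quadrant Q3. The divergence there is about +4, positive as expected for a source.

Q3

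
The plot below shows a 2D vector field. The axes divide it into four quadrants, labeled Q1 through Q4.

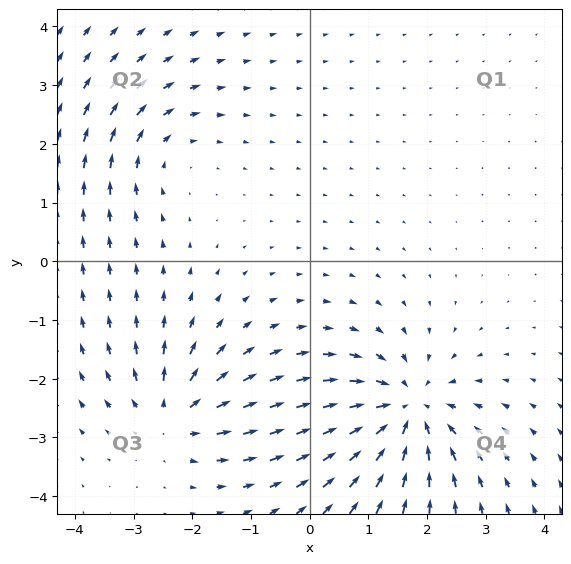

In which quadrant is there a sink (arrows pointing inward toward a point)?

Q4

The sink sits at approximately (1.6, -2.5), which lies in quadrant Q4. The divergence there is about -5, negative as expected for a sink.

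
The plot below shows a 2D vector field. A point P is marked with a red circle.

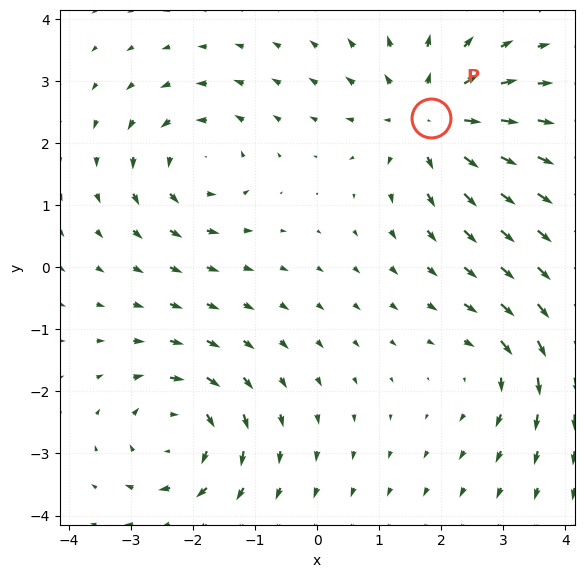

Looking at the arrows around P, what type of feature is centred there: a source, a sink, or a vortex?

source

At P (1.8, 2.4) the arrows spread outward. Divergence about +5, curl ≈0 — positive divergence with near-zero curl is a source.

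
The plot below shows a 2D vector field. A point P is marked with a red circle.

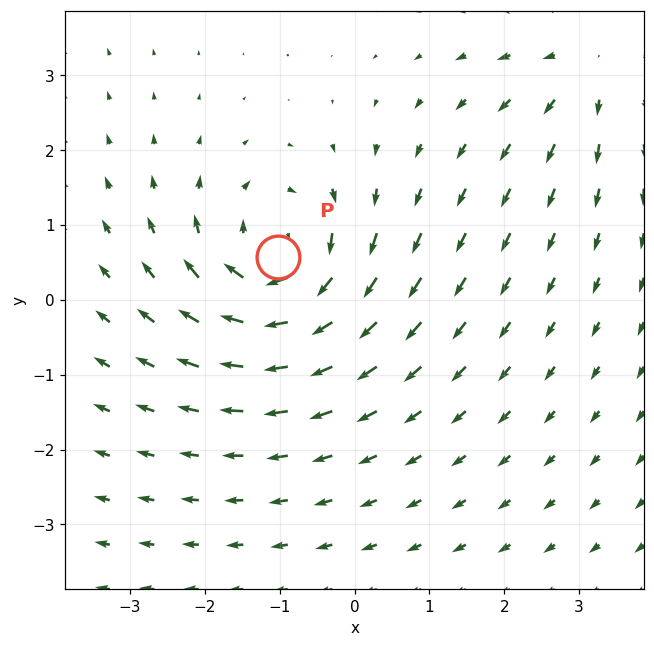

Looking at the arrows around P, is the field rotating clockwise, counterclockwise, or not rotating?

clockwise

Near P at (-1.0, 0.6) the arrows circulate clockwise. The curl (z-component) there is about -5; negative curl means clockwise rotation.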